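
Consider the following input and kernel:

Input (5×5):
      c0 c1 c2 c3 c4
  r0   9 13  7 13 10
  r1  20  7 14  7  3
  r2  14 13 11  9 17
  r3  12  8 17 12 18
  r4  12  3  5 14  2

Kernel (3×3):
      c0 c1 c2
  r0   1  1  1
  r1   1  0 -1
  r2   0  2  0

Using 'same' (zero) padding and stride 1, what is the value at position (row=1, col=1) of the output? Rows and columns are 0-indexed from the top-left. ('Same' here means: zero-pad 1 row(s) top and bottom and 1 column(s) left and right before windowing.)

61

The receptive field on the zero-padded input at this output position is [9 13 7 / 20 7 14 / 14 13 11]. Elementwise product with the kernel and sum: 9·1 + 13·1 + 7·1 + 20·1 + 14·-1 + 13·2.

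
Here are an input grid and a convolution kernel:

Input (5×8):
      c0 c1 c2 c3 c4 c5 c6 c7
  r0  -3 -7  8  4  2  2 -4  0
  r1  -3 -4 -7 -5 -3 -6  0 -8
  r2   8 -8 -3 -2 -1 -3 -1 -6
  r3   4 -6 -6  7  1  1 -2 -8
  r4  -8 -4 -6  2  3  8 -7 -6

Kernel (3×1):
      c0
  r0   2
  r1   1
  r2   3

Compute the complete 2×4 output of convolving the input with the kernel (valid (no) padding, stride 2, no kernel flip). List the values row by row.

15 0 -2 -11
-4 -30 8 -25

Output[0,0]: The receptive field on the input at this output position is [-3 / -3 / 8]. Elementwise product with the kernel and sum: -3·2 + -3·1 + 8·3.
Output[0,1]: The receptive field on the input at this output position is [8 / -7 / -3]. Elementwise product with the kernel and sum: 8·2 + -7·1 + -3·3.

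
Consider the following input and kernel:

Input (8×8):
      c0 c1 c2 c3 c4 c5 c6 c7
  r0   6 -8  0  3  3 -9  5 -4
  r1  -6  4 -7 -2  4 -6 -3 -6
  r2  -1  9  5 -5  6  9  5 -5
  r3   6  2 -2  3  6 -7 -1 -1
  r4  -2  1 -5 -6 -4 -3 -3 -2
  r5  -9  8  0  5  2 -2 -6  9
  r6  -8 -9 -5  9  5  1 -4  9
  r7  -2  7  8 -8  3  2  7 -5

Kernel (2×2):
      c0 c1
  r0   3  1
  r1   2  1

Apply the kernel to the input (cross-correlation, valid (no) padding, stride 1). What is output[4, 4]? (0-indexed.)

The receptive field on the input at this output position is [-4 -3 / 2 -2]. Elementwise product with the kernel and sum: -4·3 + -3·1 + 2·2 + -2·1.

-13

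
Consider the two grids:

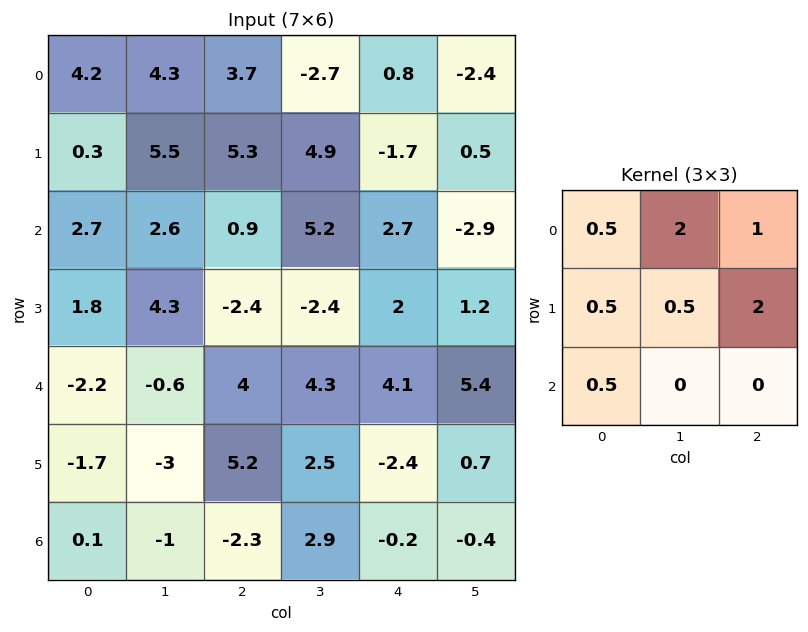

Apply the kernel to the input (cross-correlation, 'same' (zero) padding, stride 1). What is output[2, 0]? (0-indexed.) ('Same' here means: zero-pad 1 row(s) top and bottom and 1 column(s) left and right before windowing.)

The receptive field on the zero-padded input at this output position is [0 0.3 5.5 / 0 2.7 2.6 / 0 1.8 4.3]. Elementwise product with the kernel and sum: 0·0.5 + 0.3·2 + 5.5·1 + 0·0.5 + 2.7·0.5 + 2.6·2 + 0·0.5.

12.65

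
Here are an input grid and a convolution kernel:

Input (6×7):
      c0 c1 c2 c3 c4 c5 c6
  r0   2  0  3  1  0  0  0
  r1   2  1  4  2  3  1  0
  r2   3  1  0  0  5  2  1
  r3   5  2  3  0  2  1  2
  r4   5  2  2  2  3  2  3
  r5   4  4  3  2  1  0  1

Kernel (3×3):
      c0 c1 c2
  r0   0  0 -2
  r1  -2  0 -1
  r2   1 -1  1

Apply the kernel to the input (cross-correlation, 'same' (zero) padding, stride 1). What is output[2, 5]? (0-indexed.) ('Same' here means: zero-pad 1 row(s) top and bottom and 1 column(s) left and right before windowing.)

The receptive field on the zero-padded input at this output position is [3 1 0 / 5 2 1 / 2 1 2]. Elementwise product with the kernel and sum: 0·-2 + 5·-2 + 1·-1 + 2·1 + 1·-1 + 2·1.

-8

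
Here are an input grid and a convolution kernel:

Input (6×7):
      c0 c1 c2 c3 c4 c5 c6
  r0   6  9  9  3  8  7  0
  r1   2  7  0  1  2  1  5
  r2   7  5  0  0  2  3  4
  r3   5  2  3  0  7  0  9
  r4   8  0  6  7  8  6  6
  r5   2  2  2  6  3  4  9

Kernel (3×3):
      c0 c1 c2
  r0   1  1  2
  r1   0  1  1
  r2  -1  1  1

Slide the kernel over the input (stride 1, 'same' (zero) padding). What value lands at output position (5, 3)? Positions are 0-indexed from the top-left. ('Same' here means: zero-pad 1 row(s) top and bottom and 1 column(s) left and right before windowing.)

The receptive field on the zero-padded input at this output position is [6 7 8 / 2 6 3 / 0 0 0]. Elementwise product with the kernel and sum: 6·1 + 7·1 + 8·2 + 6·1 + 3·1 + 0·-1 + 0·1 + 0·1.

38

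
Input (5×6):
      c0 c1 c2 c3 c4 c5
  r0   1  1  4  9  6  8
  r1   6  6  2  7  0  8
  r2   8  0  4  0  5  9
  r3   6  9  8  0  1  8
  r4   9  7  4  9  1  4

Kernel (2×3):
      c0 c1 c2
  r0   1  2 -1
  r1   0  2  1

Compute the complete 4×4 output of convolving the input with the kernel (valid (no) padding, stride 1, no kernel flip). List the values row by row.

13 11 30 21
20 11 21 18
30 24 0 11
34 42 26 0

Output[0,0]: The receptive field on the input at this output position is [1 1 4 / 6 6 2]. Elementwise product with the kernel and sum: 1·1 + 1·2 + 4·-1 + 6·2 + 2·1.
Output[0,1]: The receptive field on the input at this output position is [1 4 9 / 6 2 7]. Elementwise product with the kernel and sum: 1·1 + 4·2 + 9·-1 + 2·2 + 7·1.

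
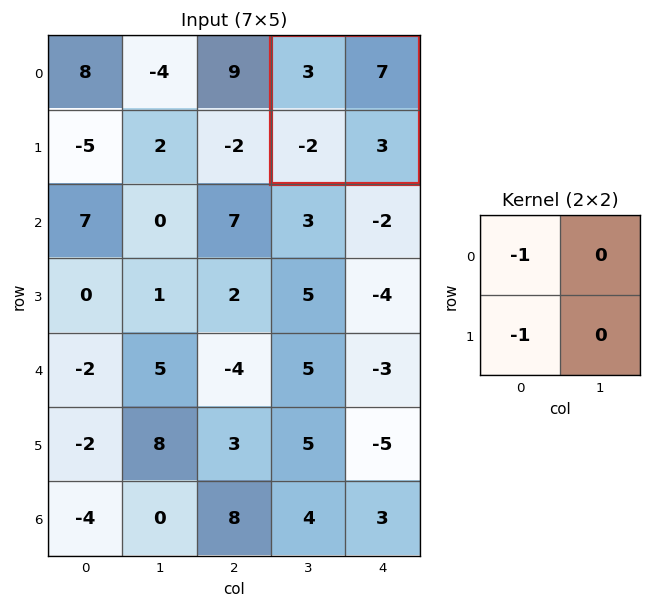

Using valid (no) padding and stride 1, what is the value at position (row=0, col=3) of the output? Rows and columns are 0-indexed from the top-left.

The receptive field on the input at this output position is [3 7 / -2 3]. Elementwise product with the kernel and sum: 3·-1 + -2·-1.

-1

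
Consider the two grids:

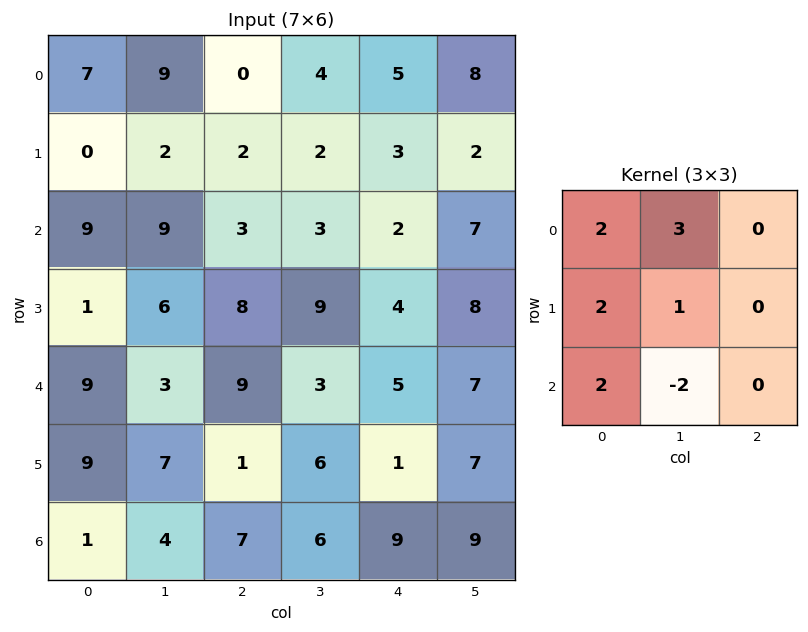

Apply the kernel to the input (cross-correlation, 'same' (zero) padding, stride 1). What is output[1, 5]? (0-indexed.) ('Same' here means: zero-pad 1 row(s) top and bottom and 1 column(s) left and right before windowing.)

32

The receptive field on the zero-padded input at this output position is [5 8 0 / 3 2 0 / 2 7 0]. Elementwise product with the kernel and sum: 5·2 + 8·3 + 3·2 + 2·1 + 2·2 + 7·-2.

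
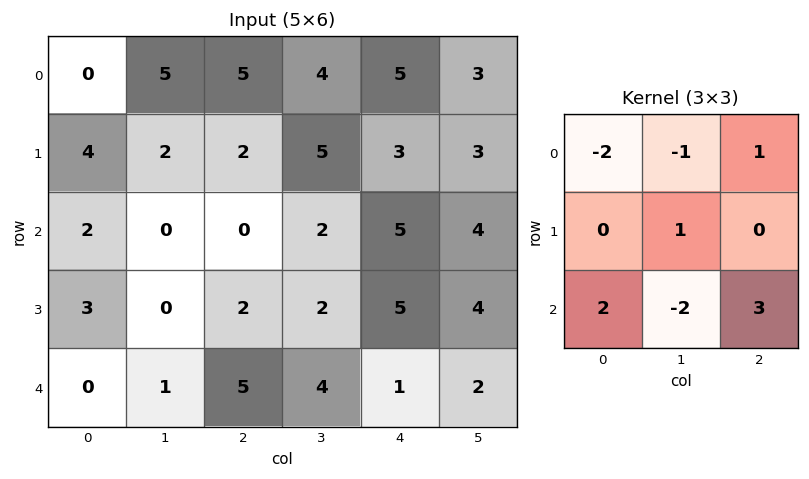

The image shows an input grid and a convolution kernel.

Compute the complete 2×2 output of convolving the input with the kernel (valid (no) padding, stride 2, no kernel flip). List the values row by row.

Output[0,0]: The receptive field on the input at this output position is [0 5 5 / 4 2 2 / 2 0 0]. Elementwise product with the kernel and sum: 0·-2 + 5·-1 + 5·1 + 2·1 + 2·2 + 0·-2 + 0·3.
Output[0,1]: The receptive field on the input at this output position is [5 4 5 / 2 5 3 / 0 2 5]. Elementwise product with the kernel and sum: 5·-2 + 4·-1 + 5·1 + 5·1 + 0·2 + 2·-2 + 5·3.

6 7
9 10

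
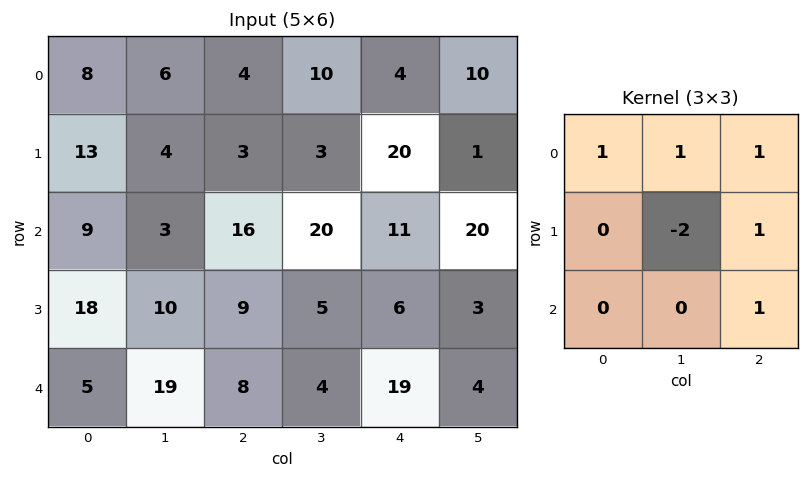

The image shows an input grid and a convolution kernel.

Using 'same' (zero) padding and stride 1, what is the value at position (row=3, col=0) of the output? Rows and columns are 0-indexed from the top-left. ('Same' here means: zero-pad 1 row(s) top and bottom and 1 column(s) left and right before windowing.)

5

The receptive field on the zero-padded input at this output position is [0 9 3 / 0 18 10 / 0 5 19]. Elementwise product with the kernel and sum: 0·1 + 9·1 + 3·1 + 18·-2 + 10·1 + 19·1.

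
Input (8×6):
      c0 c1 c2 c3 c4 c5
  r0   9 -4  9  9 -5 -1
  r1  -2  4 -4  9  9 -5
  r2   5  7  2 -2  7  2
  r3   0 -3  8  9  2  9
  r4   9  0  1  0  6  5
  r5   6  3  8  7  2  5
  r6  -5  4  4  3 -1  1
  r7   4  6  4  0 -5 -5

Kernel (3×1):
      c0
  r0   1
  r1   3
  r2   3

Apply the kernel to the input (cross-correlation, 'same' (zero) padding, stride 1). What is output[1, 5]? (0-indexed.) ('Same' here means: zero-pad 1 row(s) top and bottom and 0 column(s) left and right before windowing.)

-10

The receptive field on the zero-padded input at this output position is [-1 / -5 / 2]. Elementwise product with the kernel and sum: -1·1 + -5·3 + 2·3.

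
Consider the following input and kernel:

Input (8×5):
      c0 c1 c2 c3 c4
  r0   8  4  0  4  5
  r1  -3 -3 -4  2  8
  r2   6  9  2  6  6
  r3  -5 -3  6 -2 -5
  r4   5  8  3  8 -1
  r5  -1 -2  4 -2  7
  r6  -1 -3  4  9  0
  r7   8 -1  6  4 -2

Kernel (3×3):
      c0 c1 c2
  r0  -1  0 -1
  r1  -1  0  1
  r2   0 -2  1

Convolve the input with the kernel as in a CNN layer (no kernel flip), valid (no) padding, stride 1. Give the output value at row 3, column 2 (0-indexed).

The receptive field on the input at this output position is [6 -2 -5 / 3 8 -1 / 4 -2 7]. Elementwise product with the kernel and sum: 6·-1 + -5·-1 + 3·-1 + -1·1 + -2·-2 + 7·1.

6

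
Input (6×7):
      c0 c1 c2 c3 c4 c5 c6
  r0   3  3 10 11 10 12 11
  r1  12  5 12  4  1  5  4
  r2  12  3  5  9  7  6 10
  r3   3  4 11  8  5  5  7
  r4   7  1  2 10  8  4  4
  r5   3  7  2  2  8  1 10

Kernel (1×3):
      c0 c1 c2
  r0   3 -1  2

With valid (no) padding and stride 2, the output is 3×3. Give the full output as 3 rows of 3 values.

Output[0,0]: The receptive field on the input at this output position is [3 3 10]. Elementwise product with the kernel and sum: 3·3 + 3·-1 + 10·2.

26 39 40
43 20 35
24 12 28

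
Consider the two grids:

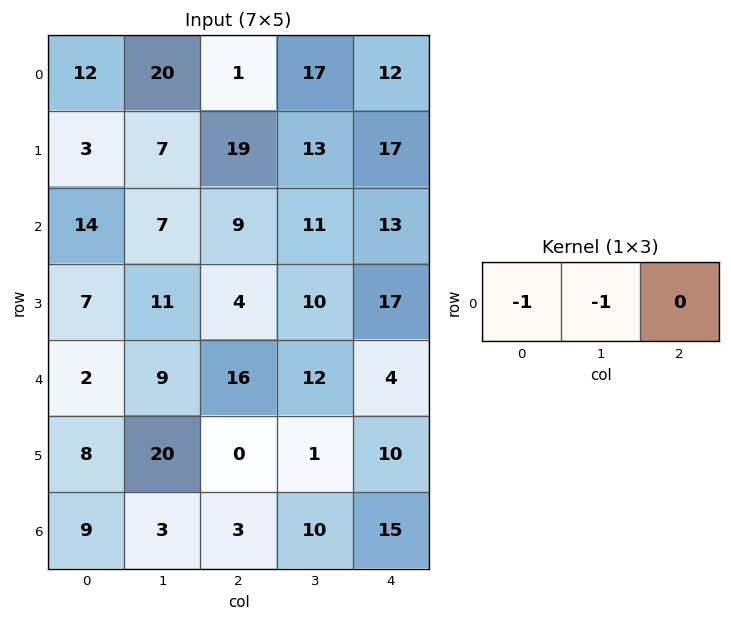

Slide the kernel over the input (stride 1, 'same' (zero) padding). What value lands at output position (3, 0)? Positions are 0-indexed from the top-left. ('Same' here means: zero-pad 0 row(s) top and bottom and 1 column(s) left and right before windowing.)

-7

The receptive field on the zero-padded input at this output position is [0 7 11]. Elementwise product with the kernel and sum: 0·-1 + 7·-1.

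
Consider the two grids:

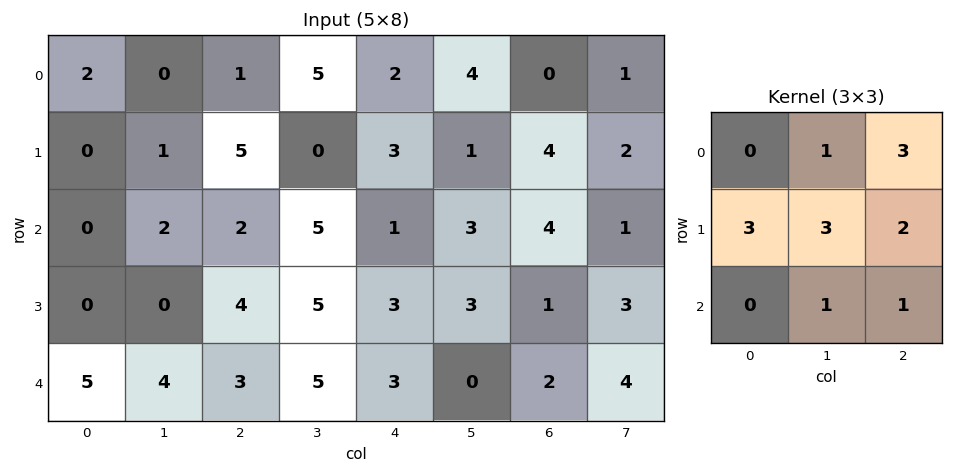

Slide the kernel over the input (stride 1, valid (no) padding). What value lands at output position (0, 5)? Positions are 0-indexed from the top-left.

27

The receptive field on the input at this output position is [4 0 1 / 1 4 2 / 3 4 1]. Elementwise product with the kernel and sum: 0·1 + 1·3 + 1·3 + 4·3 + 2·2 + 4·1 + 1·1.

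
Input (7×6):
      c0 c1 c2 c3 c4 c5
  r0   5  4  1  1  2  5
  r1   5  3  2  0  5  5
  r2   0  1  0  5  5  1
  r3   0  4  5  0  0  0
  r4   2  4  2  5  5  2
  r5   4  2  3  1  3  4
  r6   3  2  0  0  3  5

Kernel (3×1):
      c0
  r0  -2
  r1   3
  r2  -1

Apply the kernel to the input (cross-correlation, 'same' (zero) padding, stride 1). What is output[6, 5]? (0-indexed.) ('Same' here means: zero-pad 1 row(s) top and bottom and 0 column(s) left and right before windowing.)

7

The receptive field on the zero-padded input at this output position is [4 / 5 / 0]. Elementwise product with the kernel and sum: 4·-2 + 5·3 + 0·-1.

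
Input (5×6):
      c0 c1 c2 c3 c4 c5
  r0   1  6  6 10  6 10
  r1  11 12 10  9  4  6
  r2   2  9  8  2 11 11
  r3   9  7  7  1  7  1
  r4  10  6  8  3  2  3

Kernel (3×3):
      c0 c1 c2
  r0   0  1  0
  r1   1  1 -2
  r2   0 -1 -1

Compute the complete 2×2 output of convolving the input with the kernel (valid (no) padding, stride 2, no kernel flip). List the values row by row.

-8 8
-3 -9

Output[0,0]: The receptive field on the input at this output position is [1 6 6 / 11 12 10 / 2 9 8]. Elementwise product with the kernel and sum: 6·1 + 11·1 + 12·1 + 10·-2 + 9·-1 + 8·-1.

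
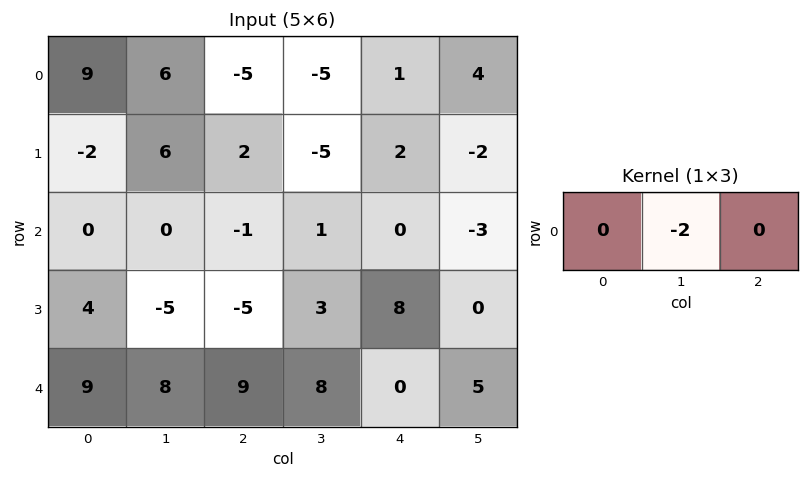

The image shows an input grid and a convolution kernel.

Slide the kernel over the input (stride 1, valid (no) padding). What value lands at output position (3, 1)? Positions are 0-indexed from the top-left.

The receptive field on the input at this output position is [-5 -5 3]. Elementwise product with the kernel and sum: -5·-2.

10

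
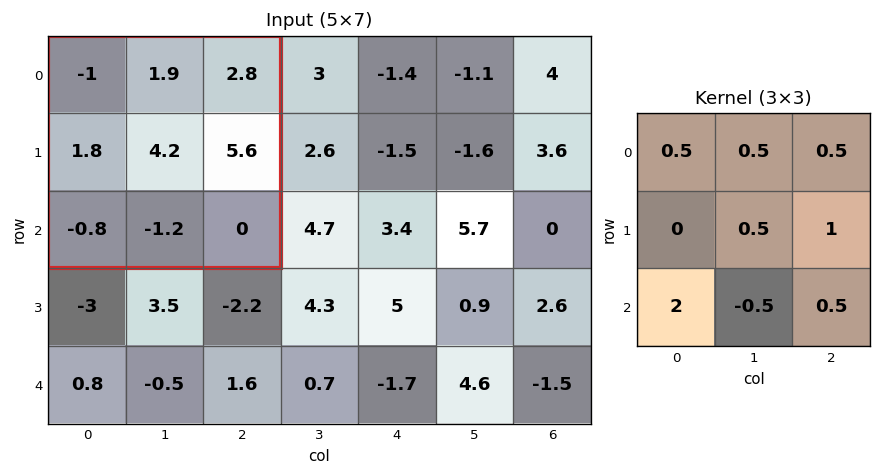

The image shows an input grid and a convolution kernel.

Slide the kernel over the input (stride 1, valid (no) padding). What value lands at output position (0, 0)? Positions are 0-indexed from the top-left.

8.55

The receptive field on the input at this output position is [-1 1.9 2.8 / 1.8 4.2 5.6 / -0.8 -1.2 0]. Elementwise product with the kernel and sum: -1·0.5 + 1.9·0.5 + 2.8·0.5 + 4.2·0.5 + 5.6·1 + -0.8·2 + -1.2·-0.5 + 0·0.5.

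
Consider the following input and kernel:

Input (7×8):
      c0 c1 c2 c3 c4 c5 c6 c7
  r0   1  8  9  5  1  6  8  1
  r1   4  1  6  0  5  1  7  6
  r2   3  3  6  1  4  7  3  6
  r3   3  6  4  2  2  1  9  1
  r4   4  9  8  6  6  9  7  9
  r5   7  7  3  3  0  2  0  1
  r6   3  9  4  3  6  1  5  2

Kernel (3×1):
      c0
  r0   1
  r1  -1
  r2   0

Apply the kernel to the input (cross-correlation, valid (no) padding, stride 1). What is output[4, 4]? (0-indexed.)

6

The receptive field on the input at this output position is [6 / 0 / 6]. Elementwise product with the kernel and sum: 6·1 + 0·-1.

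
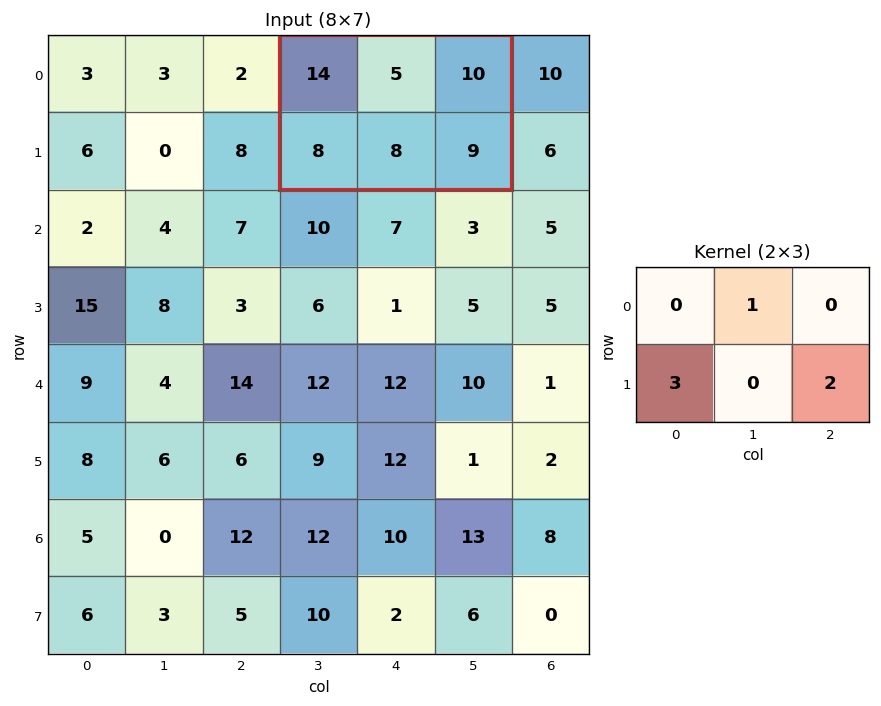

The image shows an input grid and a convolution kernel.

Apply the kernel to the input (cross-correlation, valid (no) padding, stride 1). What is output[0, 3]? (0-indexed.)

The receptive field on the input at this output position is [14 5 10 / 8 8 9]. Elementwise product with the kernel and sum: 5·1 + 8·3 + 9·2.

47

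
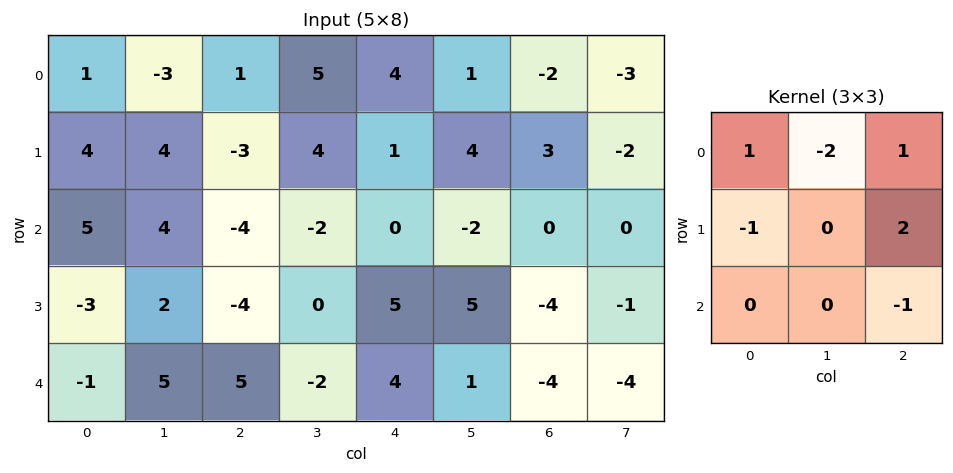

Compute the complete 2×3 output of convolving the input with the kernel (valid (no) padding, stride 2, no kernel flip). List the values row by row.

2 0 5
-17 10 -5

Output[0,0]: The receptive field on the input at this output position is [1 -3 1 / 4 4 -3 / 5 4 -4]. Elementwise product with the kernel and sum: 1·1 + -3·-2 + 1·1 + 4·-1 + -3·2 + -4·-1.
Output[0,1]: The receptive field on the input at this output position is [1 5 4 / -3 4 1 / -4 -2 0]. Elementwise product with the kernel and sum: 1·1 + 5·-2 + 4·1 + -3·-1 + 1·2 + 0·-1.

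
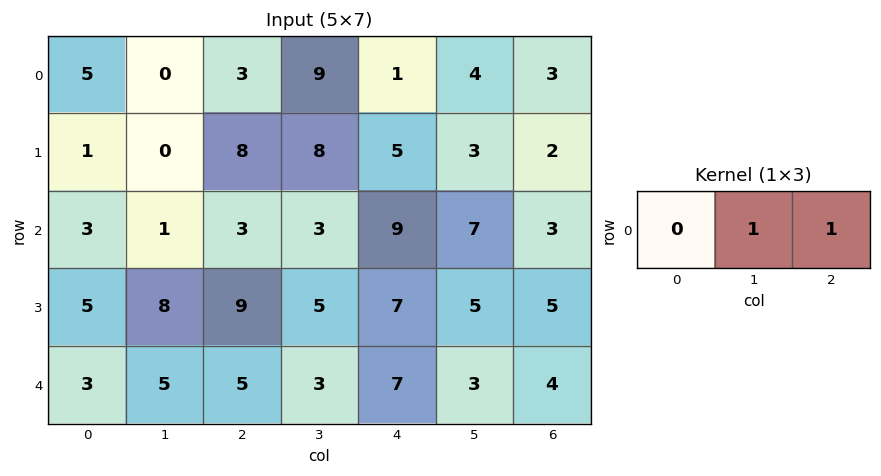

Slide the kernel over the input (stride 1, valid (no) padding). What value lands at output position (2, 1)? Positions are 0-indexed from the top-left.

The receptive field on the input at this output position is [1 3 3]. Elementwise product with the kernel and sum: 3·1 + 3·1.

6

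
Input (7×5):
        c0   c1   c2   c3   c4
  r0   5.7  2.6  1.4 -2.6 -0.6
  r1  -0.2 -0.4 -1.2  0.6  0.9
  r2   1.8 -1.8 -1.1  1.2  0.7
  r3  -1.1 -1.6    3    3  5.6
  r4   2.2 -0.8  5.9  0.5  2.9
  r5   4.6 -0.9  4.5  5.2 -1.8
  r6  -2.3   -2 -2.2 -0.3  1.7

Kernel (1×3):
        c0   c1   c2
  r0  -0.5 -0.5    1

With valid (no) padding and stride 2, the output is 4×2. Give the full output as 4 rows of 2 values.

-2.75 0
-1.1 0.65
5.2 -0.3
-0.05 2.95

Output[0,0]: The receptive field on the input at this output position is [5.7 2.6 1.4]. Elementwise product with the kernel and sum: 5.7·-0.5 + 2.6·-0.5 + 1.4·1.
Output[0,1]: The receptive field on the input at this output position is [1.4 -2.6 -0.6]. Elementwise product with the kernel and sum: 1.4·-0.5 + -2.6·-0.5 + -0.6·1.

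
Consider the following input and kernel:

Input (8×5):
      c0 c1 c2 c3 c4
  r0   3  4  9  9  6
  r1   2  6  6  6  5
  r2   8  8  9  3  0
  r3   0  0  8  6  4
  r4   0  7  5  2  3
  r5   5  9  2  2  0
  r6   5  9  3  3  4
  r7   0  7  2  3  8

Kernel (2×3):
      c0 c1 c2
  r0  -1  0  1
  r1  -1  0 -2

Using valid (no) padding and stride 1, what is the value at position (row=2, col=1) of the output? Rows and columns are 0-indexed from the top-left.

-17

The receptive field on the input at this output position is [8 9 3 / 0 8 6]. Elementwise product with the kernel and sum: 8·-1 + 3·1 + 0·-1 + 6·-2.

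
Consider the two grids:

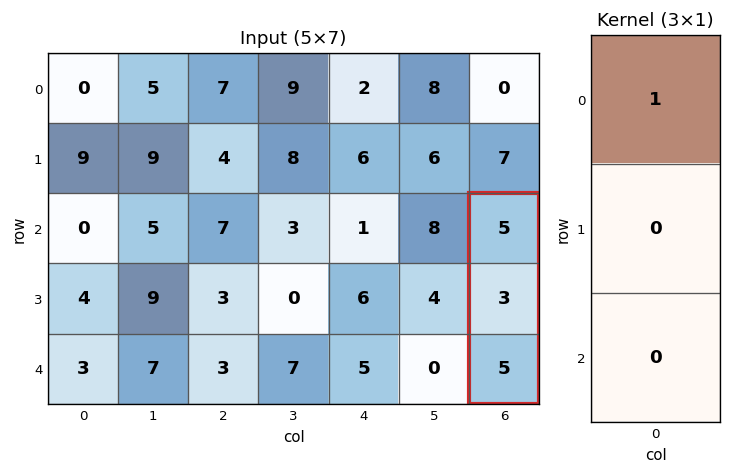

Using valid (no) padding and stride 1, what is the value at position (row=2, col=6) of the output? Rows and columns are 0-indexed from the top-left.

5

The receptive field on the input at this output position is [5 / 3 / 5]. Elementwise product with the kernel and sum: 5·1.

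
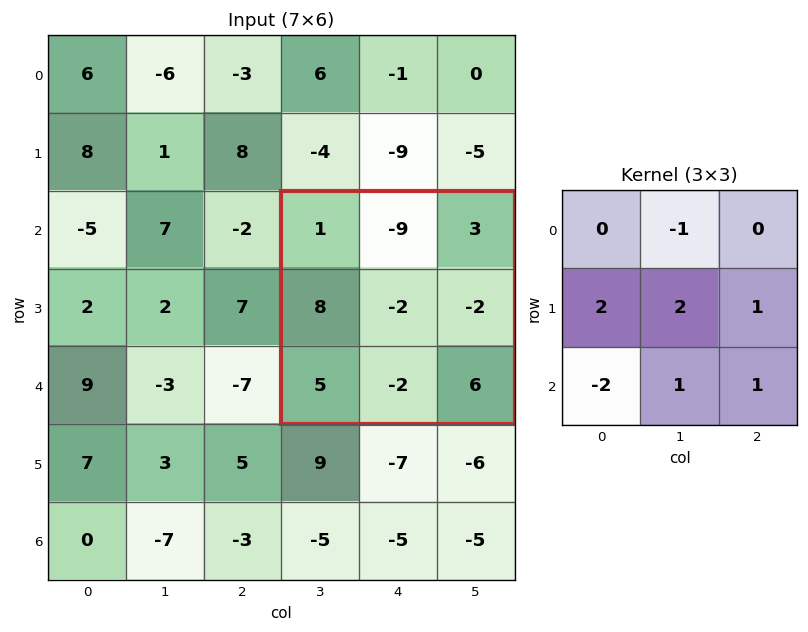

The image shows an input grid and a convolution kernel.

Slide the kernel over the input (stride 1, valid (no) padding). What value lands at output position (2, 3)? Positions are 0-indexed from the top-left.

13

The receptive field on the input at this output position is [1 -9 3 / 8 -2 -2 / 5 -2 6]. Elementwise product with the kernel and sum: -9·-1 + 8·2 + -2·2 + -2·1 + 5·-2 + -2·1 + 6·1.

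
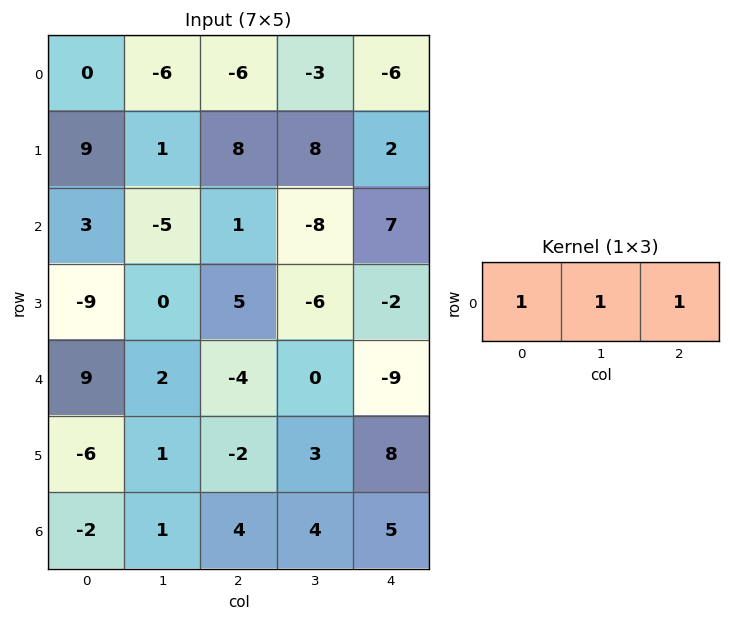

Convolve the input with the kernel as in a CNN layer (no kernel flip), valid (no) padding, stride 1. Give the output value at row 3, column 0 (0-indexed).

-4

The receptive field on the input at this output position is [-9 0 5]. Elementwise product with the kernel and sum: -9·1 + 0·1 + 5·1.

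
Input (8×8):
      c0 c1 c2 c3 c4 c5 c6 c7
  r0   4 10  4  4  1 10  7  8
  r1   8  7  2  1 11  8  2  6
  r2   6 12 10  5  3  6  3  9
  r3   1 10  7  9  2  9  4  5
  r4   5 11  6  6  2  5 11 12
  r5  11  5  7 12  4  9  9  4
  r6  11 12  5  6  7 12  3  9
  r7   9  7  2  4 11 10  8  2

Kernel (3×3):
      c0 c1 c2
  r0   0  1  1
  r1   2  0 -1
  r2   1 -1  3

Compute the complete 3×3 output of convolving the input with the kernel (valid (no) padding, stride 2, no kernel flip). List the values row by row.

52 12 43
29 26 39
46 38 19

Output[0,0]: The receptive field on the input at this output position is [4 10 4 / 8 7 2 / 6 12 10]. Elementwise product with the kernel and sum: 10·1 + 4·1 + 8·2 + 2·-1 + 6·1 + 12·-1 + 10·3.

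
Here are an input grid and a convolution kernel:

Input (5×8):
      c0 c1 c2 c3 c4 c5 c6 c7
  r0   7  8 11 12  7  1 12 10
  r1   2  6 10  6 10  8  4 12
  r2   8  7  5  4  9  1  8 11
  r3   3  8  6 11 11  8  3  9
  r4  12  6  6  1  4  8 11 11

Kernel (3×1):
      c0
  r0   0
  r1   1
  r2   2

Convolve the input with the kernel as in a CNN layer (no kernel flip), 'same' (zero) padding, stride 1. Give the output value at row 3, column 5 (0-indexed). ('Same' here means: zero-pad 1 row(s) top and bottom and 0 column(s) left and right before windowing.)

24

The receptive field on the zero-padded input at this output position is [1 / 8 / 8]. Elementwise product with the kernel and sum: 8·1 + 8·2.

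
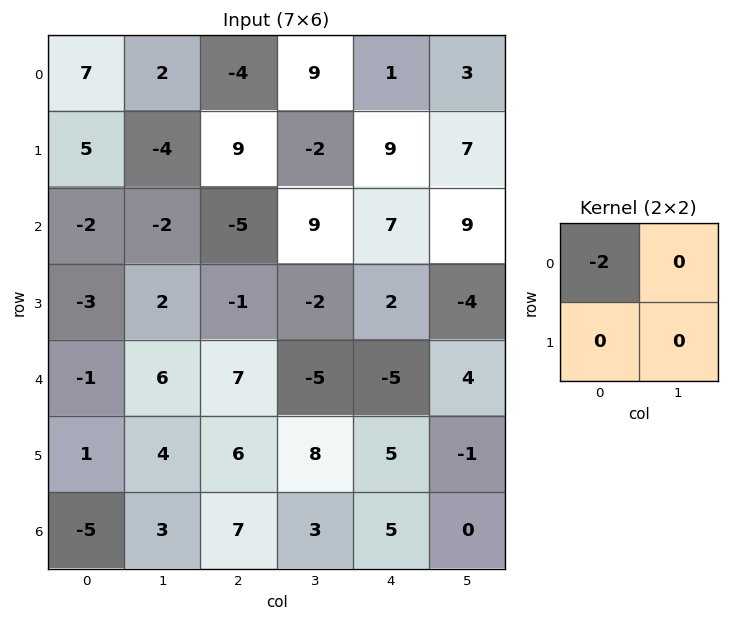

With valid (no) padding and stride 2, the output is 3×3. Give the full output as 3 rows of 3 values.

-14 8 -2
4 10 -14
2 -14 10

Output[0,0]: The receptive field on the input at this output position is [7 2 / 5 -4]. Elementwise product with the kernel and sum: 7·-2.
Output[0,1]: The receptive field on the input at this output position is [-4 9 / 9 -2]. Elementwise product with the kernel and sum: -4·-2.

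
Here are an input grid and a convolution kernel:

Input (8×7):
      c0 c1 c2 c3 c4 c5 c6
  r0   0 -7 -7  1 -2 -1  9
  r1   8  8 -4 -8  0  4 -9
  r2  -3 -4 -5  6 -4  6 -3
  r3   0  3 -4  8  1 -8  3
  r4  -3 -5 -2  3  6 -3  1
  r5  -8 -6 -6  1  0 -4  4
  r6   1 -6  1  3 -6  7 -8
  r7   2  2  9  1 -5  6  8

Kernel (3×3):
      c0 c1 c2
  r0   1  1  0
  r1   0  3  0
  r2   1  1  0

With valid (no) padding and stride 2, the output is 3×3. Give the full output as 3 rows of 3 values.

10 -29 11
-6 26 -19
-31 8 -8

Output[0,0]: The receptive field on the input at this output position is [0 -7 -7 / 8 8 -4 / -3 -4 -5]. Elementwise product with the kernel and sum: 0·1 + -7·1 + 8·3 + -3·1 + -4·1.
Output[0,1]: The receptive field on the input at this output position is [-7 1 -2 / -4 -8 0 / -5 6 -4]. Elementwise product with the kernel and sum: -7·1 + 1·1 + -8·3 + -5·1 + 6·1.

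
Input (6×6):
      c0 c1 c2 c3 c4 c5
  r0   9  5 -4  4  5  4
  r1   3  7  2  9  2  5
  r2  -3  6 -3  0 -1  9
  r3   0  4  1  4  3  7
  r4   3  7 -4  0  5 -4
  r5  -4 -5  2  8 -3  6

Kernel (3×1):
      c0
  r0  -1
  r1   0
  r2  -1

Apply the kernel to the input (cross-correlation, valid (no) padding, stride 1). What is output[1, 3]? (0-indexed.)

The receptive field on the input at this output position is [9 / 0 / 4]. Elementwise product with the kernel and sum: 9·-1 + 4·-1.

-13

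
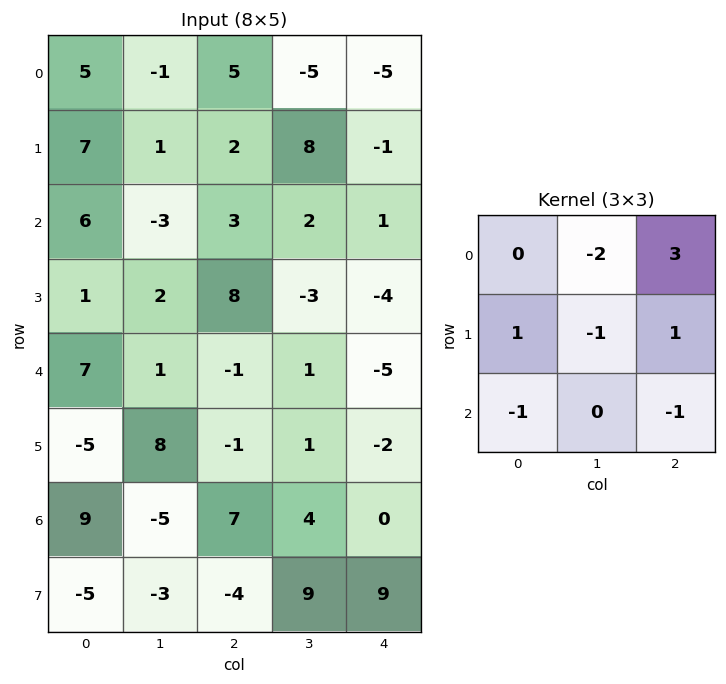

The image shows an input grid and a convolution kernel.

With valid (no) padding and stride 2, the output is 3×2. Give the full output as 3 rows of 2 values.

16 -16
16 12
-35 -28

Output[0,0]: The receptive field on the input at this output position is [5 -1 5 / 7 1 2 / 6 -3 3]. Elementwise product with the kernel and sum: -1·-2 + 5·3 + 7·1 + 1·-1 + 2·1 + 6·-1 + 3·-1.
Output[0,1]: The receptive field on the input at this output position is [5 -5 -5 / 2 8 -1 / 3 2 1]. Elementwise product with the kernel and sum: -5·-2 + -5·3 + 2·1 + 8·-1 + -1·1 + 3·-1 + 1·-1.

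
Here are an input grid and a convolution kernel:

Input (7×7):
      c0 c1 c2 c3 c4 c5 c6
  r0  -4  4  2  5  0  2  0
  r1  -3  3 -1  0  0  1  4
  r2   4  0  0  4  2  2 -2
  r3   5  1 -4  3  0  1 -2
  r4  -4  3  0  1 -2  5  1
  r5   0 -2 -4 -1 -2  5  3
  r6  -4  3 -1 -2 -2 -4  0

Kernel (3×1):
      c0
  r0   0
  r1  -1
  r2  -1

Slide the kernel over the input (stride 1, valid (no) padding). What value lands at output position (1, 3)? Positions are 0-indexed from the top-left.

The receptive field on the input at this output position is [0 / 4 / 3]. Elementwise product with the kernel and sum: 4·-1 + 3·-1.

-7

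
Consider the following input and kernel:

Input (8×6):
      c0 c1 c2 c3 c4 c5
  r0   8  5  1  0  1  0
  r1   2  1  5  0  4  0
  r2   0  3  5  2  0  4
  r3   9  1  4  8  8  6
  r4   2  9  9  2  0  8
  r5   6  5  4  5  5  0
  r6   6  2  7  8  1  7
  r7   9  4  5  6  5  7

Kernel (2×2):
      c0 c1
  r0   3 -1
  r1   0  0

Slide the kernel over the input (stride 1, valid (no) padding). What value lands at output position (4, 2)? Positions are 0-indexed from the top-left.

The receptive field on the input at this output position is [9 2 / 4 5]. Elementwise product with the kernel and sum: 9·3 + 2·-1.

25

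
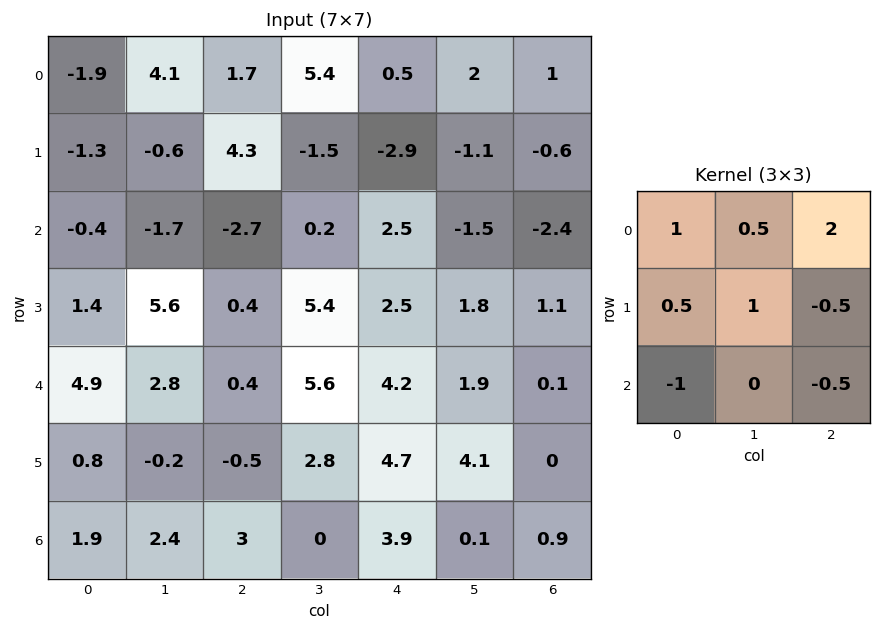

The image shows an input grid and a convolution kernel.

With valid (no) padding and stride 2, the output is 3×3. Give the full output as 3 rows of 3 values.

1.9 8.95 -0.05
-5.65 4.25 -4.8
4.15 6.85 7.45

Output[0,0]: The receptive field on the input at this output position is [-1.9 4.1 1.7 / -1.3 -0.6 4.3 / -0.4 -1.7 -2.7]. Elementwise product with the kernel and sum: -1.9·1 + 4.1·0.5 + 1.7·2 + -1.3·0.5 + -0.6·1 + 4.3·-0.5 + -0.4·-1 + -2.7·-0.5.
Output[0,1]: The receptive field on the input at this output position is [1.7 5.4 0.5 / 4.3 -1.5 -2.9 / -2.7 0.2 2.5]. Elementwise product with the kernel and sum: 1.7·1 + 5.4·0.5 + 0.5·2 + 4.3·0.5 + -1.5·1 + -2.9·-0.5 + -2.7·-1 + 2.5·-0.5.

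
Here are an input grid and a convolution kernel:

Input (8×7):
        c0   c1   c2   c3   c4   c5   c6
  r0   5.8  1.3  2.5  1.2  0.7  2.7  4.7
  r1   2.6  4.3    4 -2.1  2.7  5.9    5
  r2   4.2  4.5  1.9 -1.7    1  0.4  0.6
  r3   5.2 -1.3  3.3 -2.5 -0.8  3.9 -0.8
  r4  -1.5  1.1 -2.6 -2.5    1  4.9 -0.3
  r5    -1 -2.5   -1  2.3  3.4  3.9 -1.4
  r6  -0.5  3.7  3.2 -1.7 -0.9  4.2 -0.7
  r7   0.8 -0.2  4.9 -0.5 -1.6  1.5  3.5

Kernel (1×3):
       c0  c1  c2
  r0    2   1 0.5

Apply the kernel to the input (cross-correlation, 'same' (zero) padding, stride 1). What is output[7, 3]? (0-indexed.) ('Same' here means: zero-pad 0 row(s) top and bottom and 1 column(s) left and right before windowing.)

The receptive field on the zero-padded input at this output position is [4.9 -0.5 -1.6]. Elementwise product with the kernel and sum: 4.9·2 + -0.5·1 + -1.6·0.5.

8.5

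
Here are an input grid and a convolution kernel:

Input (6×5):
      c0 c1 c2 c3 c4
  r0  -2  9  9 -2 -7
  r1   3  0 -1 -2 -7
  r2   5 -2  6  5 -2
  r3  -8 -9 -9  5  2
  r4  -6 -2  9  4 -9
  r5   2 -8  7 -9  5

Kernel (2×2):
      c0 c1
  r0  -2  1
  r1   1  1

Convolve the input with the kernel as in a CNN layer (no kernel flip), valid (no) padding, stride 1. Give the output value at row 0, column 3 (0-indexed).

The receptive field on the input at this output position is [-2 -7 / -2 -7]. Elementwise product with the kernel and sum: -2·-2 + -7·1 + -2·1 + -7·1.

-12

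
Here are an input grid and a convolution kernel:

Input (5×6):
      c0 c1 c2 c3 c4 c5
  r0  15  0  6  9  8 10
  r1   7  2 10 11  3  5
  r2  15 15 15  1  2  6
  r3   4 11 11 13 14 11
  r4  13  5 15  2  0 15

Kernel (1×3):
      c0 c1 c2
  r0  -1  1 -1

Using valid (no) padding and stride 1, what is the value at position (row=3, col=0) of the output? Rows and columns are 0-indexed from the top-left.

The receptive field on the input at this output position is [4 11 11]. Elementwise product with the kernel and sum: 4·-1 + 11·1 + 11·-1.

-4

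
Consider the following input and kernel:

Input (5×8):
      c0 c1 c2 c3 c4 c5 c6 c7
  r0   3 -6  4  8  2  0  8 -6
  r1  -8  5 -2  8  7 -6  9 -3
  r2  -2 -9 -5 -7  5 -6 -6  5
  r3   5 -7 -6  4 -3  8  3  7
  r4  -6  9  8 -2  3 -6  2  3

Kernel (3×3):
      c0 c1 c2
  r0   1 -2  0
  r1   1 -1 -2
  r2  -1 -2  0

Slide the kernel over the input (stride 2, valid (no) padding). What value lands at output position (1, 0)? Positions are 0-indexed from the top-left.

28

The receptive field on the input at this output position is [-2 -9 -5 / 5 -7 -6 / -6 9 8]. Elementwise product with the kernel and sum: -2·1 + -9·-2 + 5·1 + -7·-1 + -6·-2 + -6·-1 + 9·-2.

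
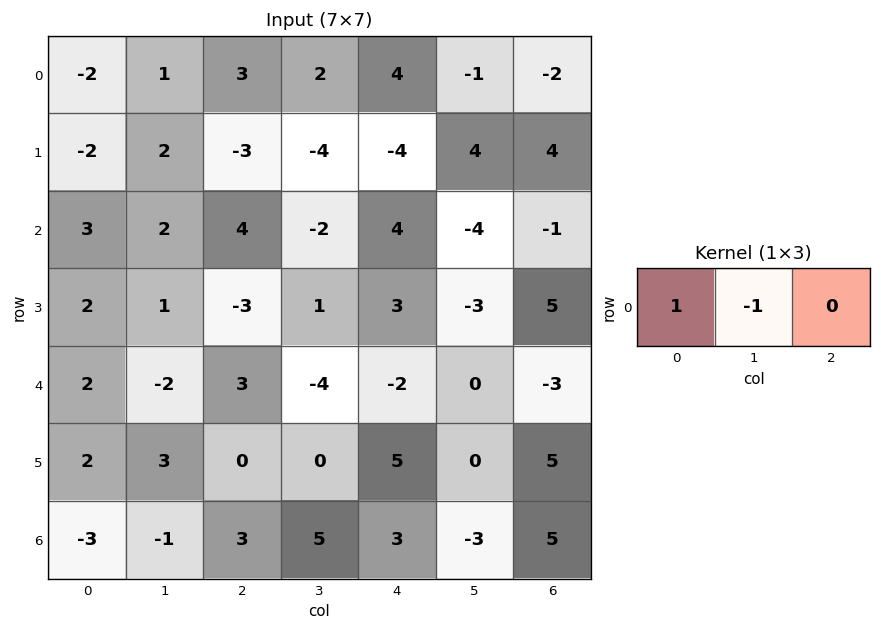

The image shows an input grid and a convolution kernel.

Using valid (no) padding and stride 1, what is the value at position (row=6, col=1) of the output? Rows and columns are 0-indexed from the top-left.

The receptive field on the input at this output position is [-1 3 5]. Elementwise product with the kernel and sum: -1·1 + 3·-1.

-4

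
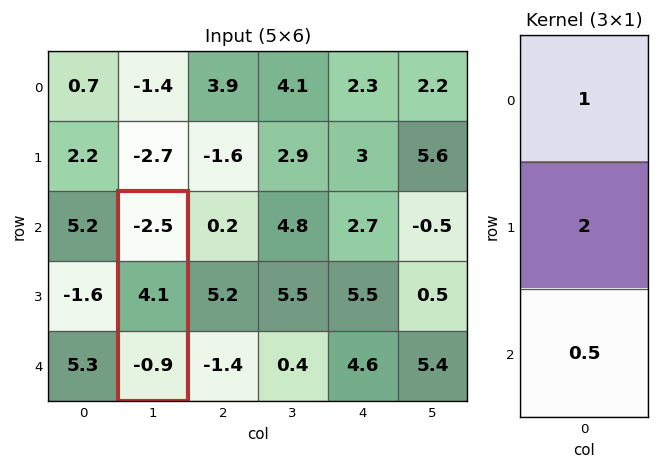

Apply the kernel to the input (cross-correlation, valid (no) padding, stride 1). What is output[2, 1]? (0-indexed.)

The receptive field on the input at this output position is [-2.5 / 4.1 / -0.9]. Elementwise product with the kernel and sum: -2.5·1 + 4.1·2 + -0.9·0.5.

5.25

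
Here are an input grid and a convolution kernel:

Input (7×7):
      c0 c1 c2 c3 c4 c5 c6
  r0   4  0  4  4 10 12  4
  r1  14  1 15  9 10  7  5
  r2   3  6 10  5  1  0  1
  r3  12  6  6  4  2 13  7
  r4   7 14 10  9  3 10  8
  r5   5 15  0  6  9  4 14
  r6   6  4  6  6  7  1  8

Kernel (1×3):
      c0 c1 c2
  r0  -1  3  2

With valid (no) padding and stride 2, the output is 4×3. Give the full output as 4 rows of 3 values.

4 28 34
35 7 1
55 23 43
18 26 12

Output[0,0]: The receptive field on the input at this output position is [4 0 4]. Elementwise product with the kernel and sum: 4·-1 + 0·3 + 4·2.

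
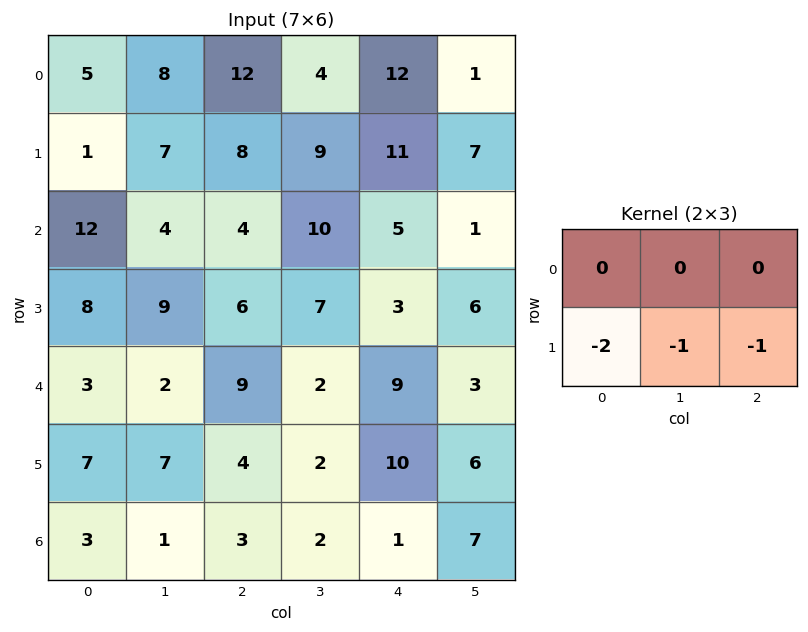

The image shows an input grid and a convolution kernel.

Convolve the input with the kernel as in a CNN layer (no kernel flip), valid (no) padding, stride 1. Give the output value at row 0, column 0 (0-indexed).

-17

The receptive field on the input at this output position is [5 8 12 / 1 7 8]. Elementwise product with the kernel and sum: 1·-2 + 7·-1 + 8·-1.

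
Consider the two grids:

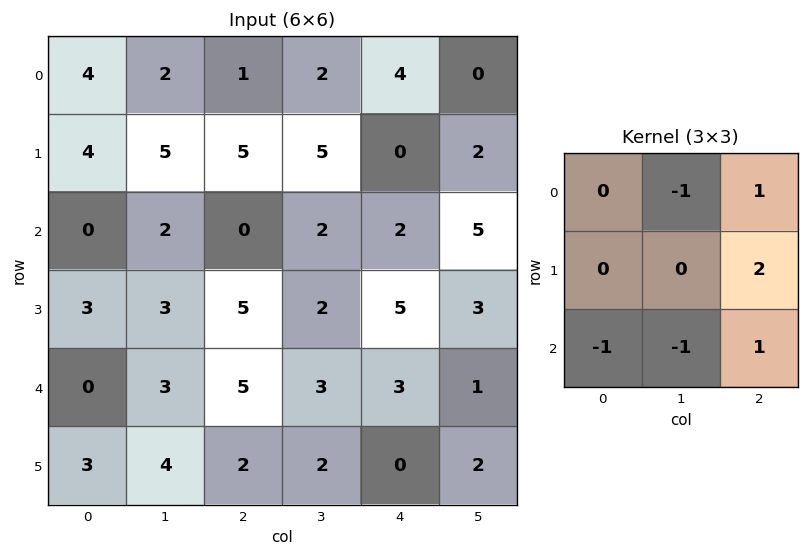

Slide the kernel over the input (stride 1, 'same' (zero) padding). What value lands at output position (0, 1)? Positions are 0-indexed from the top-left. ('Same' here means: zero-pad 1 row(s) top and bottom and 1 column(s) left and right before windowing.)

The receptive field on the zero-padded input at this output position is [0 0 0 / 4 2 1 / 4 5 5]. Elementwise product with the kernel and sum: 0·-1 + 0·1 + 1·2 + 4·-1 + 5·-1 + 5·1.

-2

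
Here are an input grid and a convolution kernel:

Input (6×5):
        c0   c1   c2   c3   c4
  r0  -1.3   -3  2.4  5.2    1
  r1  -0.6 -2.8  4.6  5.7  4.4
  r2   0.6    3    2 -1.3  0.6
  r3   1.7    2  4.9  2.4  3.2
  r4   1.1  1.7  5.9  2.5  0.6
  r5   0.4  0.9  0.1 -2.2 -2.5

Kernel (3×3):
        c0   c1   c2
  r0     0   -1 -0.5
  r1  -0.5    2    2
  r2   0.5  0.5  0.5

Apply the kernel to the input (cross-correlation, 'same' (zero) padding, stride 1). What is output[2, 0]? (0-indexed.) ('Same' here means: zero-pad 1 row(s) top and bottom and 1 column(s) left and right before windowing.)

11.05

The receptive field on the zero-padded input at this output position is [0 -0.6 -2.8 / 0 0.6 3 / 0 1.7 2]. Elementwise product with the kernel and sum: -0.6·-1 + -2.8·-0.5 + 0·-0.5 + 0.6·2 + 3·2 + 0·0.5 + 1.7·0.5 + 2·0.5.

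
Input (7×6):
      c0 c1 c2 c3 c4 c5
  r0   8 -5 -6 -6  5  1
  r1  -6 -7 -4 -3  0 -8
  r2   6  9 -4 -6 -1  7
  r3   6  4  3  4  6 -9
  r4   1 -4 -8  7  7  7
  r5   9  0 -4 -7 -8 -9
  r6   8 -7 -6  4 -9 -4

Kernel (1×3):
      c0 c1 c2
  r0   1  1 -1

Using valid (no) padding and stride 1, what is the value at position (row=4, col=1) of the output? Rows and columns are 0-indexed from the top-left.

The receptive field on the input at this output position is [-4 -8 7]. Elementwise product with the kernel and sum: -4·1 + -8·1 + 7·-1.

-19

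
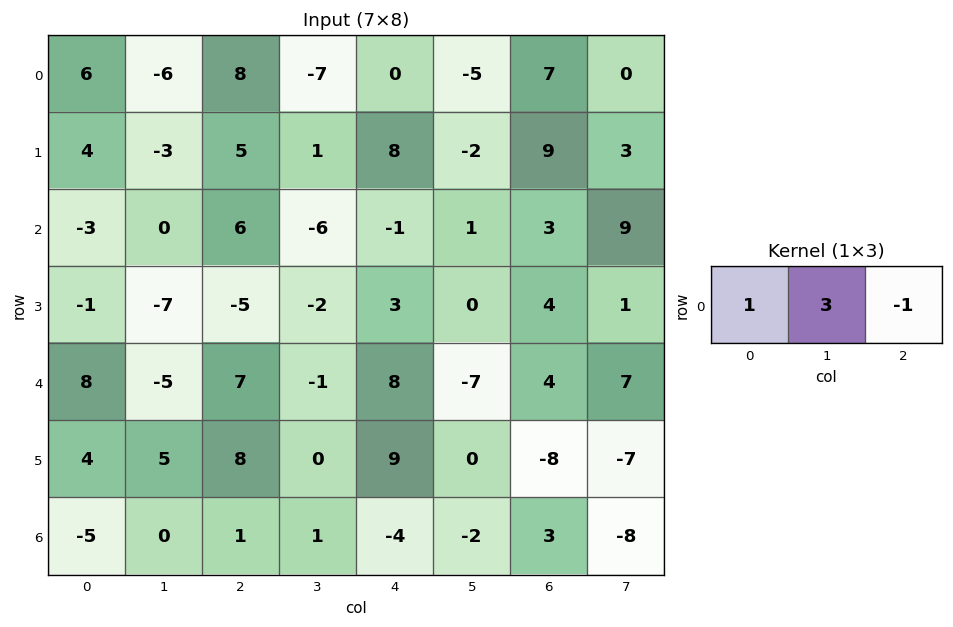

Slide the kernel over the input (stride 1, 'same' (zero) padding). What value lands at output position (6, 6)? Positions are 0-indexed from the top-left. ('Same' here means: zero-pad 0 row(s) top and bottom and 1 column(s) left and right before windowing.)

15

The receptive field on the zero-padded input at this output position is [-2 3 -8]. Elementwise product with the kernel and sum: -2·1 + 3·3 + -8·-1.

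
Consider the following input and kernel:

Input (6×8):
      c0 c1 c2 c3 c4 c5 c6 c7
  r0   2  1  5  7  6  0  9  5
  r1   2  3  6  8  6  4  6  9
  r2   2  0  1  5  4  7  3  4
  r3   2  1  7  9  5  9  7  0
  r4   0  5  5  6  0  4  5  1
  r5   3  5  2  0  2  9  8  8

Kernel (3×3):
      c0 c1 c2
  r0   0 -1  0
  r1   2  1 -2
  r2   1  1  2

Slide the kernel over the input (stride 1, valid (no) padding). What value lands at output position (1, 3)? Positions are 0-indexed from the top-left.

The receptive field on the input at this output position is [8 6 4 / 5 4 7 / 9 5 9]. Elementwise product with the kernel and sum: 6·-1 + 5·2 + 4·1 + 7·-2 + 9·1 + 5·1 + 9·2.

26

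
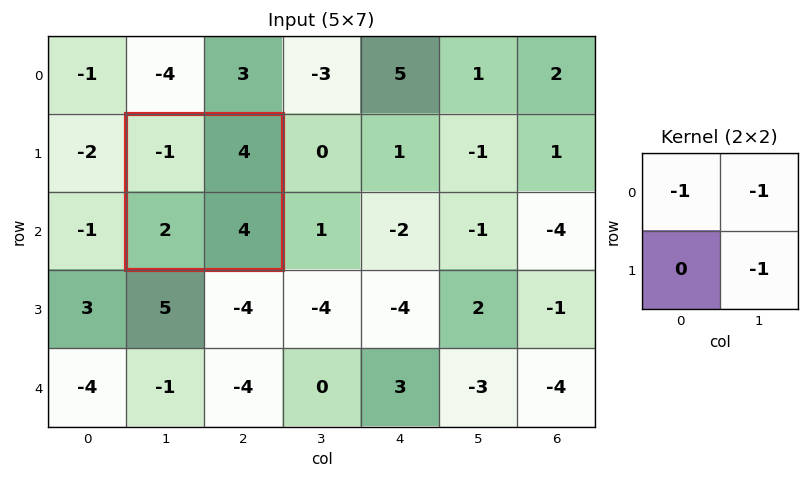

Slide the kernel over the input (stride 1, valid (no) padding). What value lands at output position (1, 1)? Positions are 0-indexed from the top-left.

-7

The receptive field on the input at this output position is [-1 4 / 2 4]. Elementwise product with the kernel and sum: -1·-1 + 4·-1 + 4·-1.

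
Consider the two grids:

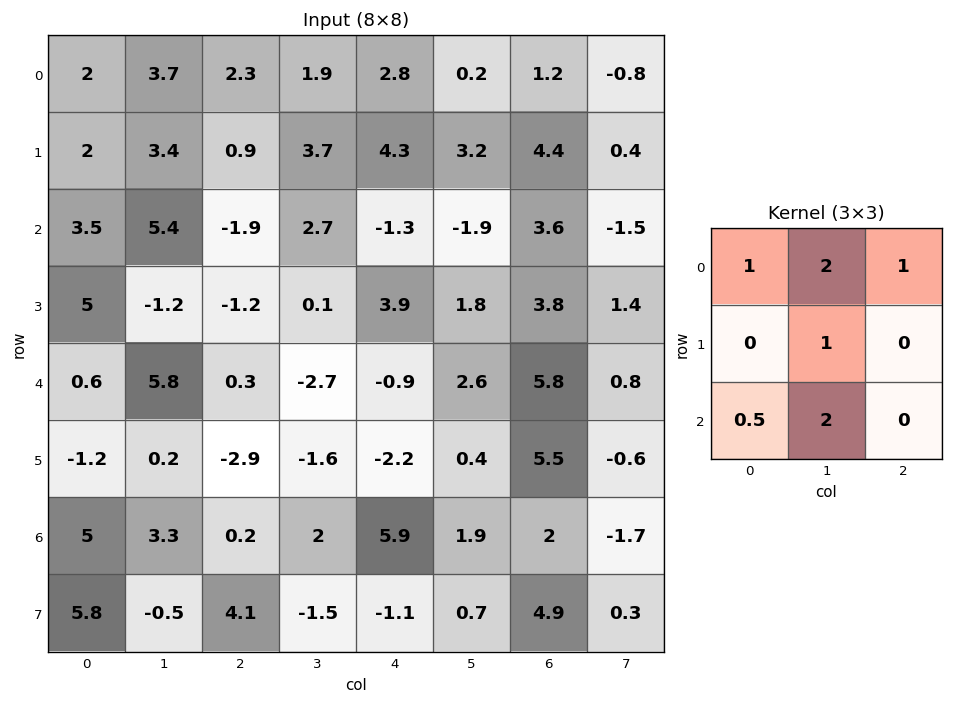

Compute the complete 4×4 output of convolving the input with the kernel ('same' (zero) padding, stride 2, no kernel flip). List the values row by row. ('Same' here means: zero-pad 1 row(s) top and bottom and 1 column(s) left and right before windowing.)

Output[0,0]: The receptive field on the zero-padded input at this output position is [0 0 0 / 0 2 3.7 / 0 2 3.4]. Elementwise product with the kernel and sum: 0·1 + 0·2 + 0·1 + 2·1 + 0·0.5 + 2·2.
Output[0,1]: The receptive field on the zero-padded input at this output position is [0 0 0 / 3.7 2.3 1.9 / 3.4 0.9 3.7]. Elementwise product with the kernel and sum: 0·1 + 0·2 + 0·1 + 2.3·1 + 3.4·0.5 + 0.9·2.

6 5.8 13.25 11.6
20.9 4 22.05 24.5
7 -8.9 3.6 27.8
14.4 0.95 -2.65 22.95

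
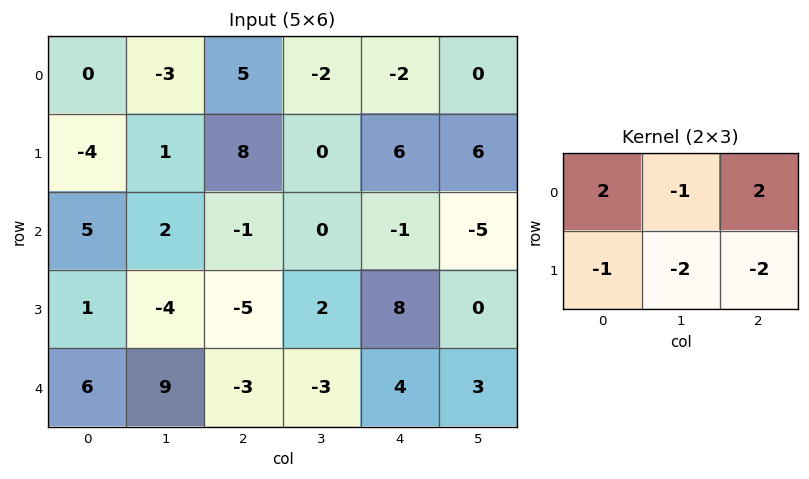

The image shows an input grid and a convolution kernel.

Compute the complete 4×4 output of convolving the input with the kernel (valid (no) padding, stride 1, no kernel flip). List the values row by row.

-1 -32 -12 -26
0 -6 31 18
23 15 -19 -27
-22 4 5 -15

Output[0,0]: The receptive field on the input at this output position is [0 -3 5 / -4 1 8]. Elementwise product with the kernel and sum: 0·2 + -3·-1 + 5·2 + -4·-1 + 1·-2 + 8·-2.
Output[0,1]: The receptive field on the input at this output position is [-3 5 -2 / 1 8 0]. Elementwise product with the kernel and sum: -3·2 + 5·-1 + -2·2 + 1·-1 + 8·-2 + 0·-2.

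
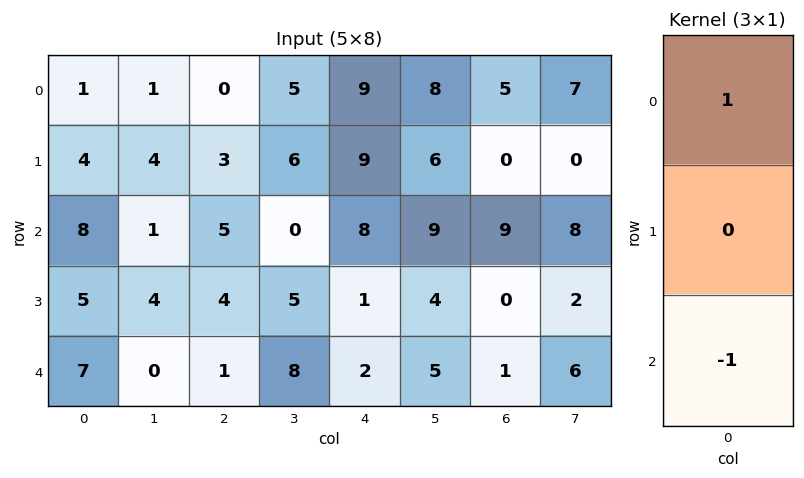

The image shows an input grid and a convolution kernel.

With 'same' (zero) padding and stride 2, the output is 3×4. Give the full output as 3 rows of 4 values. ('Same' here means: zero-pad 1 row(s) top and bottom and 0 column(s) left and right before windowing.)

-4 -3 -9 0
-1 -1 8 0
5 4 1 0

Output[0,0]: The receptive field on the zero-padded input at this output position is [0 / 1 / 4]. Elementwise product with the kernel and sum: 0·1 + 4·-1.
Output[0,1]: The receptive field on the zero-padded input at this output position is [0 / 0 / 3]. Elementwise product with the kernel and sum: 0·1 + 3·-1.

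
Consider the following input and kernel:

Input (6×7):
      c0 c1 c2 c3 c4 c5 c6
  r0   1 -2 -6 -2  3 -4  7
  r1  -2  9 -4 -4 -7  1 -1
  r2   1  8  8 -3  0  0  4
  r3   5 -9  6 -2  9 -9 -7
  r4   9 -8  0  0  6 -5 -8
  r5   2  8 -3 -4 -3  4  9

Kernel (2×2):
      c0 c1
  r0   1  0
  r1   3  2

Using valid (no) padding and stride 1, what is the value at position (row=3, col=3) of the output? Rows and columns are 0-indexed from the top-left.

The receptive field on the input at this output position is [-2 9 / 0 6]. Elementwise product with the kernel and sum: -2·1 + 0·3 + 6·2.

10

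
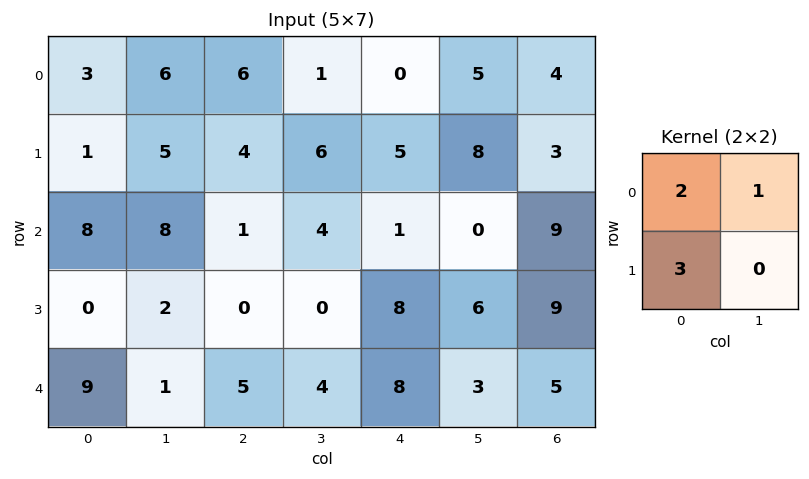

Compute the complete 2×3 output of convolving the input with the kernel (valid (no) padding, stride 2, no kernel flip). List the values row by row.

Output[0,0]: The receptive field on the input at this output position is [3 6 / 1 5]. Elementwise product with the kernel and sum: 3·2 + 6·1 + 1·3.
Output[0,1]: The receptive field on the input at this output position is [6 1 / 4 6]. Elementwise product with the kernel and sum: 6·2 + 1·1 + 4·3.

15 25 20
24 6 26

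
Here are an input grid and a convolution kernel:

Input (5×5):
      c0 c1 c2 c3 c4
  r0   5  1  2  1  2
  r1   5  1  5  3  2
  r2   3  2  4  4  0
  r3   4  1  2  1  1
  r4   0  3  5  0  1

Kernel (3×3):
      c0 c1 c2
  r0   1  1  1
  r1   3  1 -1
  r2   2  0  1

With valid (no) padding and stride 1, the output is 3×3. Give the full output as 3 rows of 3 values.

29 17 29
28 18 31
25 20 25

Output[0,0]: The receptive field on the input at this output position is [5 1 2 / 5 1 5 / 3 2 4]. Elementwise product with the kernel and sum: 5·1 + 1·1 + 2·1 + 5·3 + 1·1 + 5·-1 + 3·2 + 4·1.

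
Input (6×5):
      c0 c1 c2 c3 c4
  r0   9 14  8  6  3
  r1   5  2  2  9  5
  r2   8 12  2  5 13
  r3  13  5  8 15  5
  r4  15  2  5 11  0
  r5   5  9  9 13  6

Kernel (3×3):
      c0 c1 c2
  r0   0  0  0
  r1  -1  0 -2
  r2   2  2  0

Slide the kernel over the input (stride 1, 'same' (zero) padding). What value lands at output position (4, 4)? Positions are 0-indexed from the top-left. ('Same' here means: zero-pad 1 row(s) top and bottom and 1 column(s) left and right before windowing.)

27

The receptive field on the zero-padded input at this output position is [15 5 0 / 11 0 0 / 13 6 0]. Elementwise product with the kernel and sum: 11·-1 + 0·-2 + 13·2 + 6·2.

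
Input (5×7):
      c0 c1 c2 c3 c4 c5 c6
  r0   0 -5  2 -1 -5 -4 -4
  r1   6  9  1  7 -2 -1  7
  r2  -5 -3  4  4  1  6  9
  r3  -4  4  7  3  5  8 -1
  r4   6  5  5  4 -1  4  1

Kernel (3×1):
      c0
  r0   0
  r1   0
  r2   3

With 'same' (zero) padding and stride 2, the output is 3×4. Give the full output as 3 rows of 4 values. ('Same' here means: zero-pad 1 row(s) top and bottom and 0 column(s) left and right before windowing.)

18 3 -6 21
-12 21 15 -3
0 0 0 0

Output[0,0]: The receptive field on the zero-padded input at this output position is [0 / 0 / 6]. Elementwise product with the kernel and sum: 6·3.
Output[0,1]: The receptive field on the zero-padded input at this output position is [0 / 2 / 1]. Elementwise product with the kernel and sum: 1·3.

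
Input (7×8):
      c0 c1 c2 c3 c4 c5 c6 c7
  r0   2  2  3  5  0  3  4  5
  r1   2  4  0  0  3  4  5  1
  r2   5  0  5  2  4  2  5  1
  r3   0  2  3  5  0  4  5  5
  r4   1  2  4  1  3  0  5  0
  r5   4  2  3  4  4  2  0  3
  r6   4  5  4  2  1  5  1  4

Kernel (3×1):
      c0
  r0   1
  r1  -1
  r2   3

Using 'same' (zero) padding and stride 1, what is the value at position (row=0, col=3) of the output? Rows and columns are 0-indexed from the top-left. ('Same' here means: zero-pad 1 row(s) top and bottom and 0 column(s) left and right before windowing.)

The receptive field on the zero-padded input at this output position is [0 / 5 / 0]. Elementwise product with the kernel and sum: 0·1 + 5·-1 + 0·3.

-5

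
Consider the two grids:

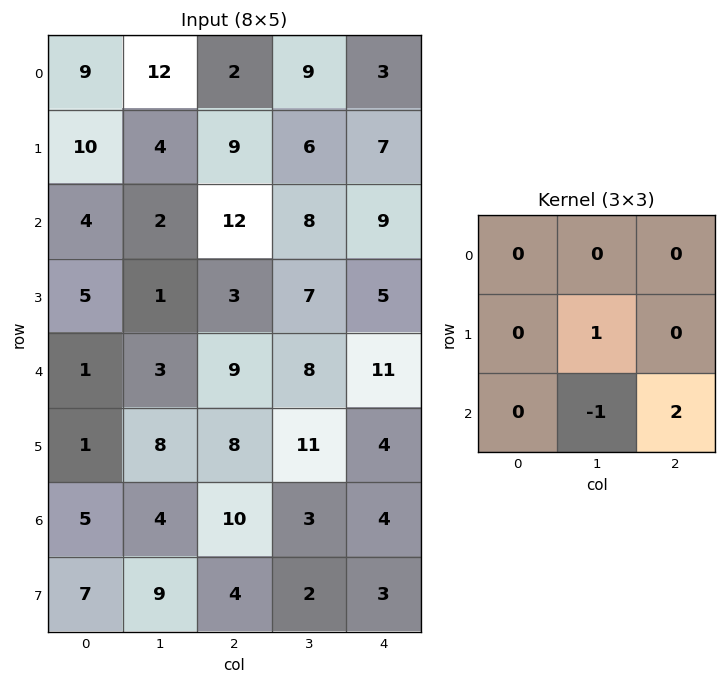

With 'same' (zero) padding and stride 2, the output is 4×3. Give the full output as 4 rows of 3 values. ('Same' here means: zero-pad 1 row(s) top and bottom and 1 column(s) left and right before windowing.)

7 5 -4
1 23 4
16 23 7
16 10 1

Output[0,0]: The receptive field on the zero-padded input at this output position is [0 0 0 / 0 9 12 / 0 10 4]. Elementwise product with the kernel and sum: 9·1 + 10·-1 + 4·2.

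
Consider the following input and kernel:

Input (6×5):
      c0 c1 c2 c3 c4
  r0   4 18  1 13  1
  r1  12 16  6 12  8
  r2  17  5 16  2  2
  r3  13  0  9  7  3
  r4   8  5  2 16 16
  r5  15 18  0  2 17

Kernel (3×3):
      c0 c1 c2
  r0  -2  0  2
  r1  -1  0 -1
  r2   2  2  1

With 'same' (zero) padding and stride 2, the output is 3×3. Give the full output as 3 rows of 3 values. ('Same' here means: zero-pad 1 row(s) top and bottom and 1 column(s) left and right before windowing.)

22 25 27
53 10 -6
43 31 8

Output[0,0]: The receptive field on the zero-padded input at this output position is [0 0 0 / 0 4 18 / 0 12 16]. Elementwise product with the kernel and sum: 0·-2 + 0·2 + 0·-1 + 18·-1 + 0·2 + 12·2 + 16·1.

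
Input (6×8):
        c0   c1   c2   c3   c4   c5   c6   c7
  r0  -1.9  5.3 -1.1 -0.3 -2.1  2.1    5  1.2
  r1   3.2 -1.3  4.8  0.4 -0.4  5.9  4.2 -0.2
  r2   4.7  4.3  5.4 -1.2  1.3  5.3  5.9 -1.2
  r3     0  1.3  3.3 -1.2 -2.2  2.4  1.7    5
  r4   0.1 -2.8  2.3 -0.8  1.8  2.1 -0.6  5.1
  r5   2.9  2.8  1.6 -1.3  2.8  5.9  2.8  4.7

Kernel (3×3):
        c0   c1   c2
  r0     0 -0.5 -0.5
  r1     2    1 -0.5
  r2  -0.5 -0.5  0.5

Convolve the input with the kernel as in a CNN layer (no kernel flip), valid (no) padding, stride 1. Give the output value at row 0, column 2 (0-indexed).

The receptive field on the input at this output position is [-1.1 -0.3 -2.1 / 4.8 0.4 -0.4 / 5.4 -1.2 1.3]. Elementwise product with the kernel and sum: -0.3·-0.5 + -2.1·-0.5 + 4.8·2 + 0.4·1 + -0.4·-0.5 + 5.4·-0.5 + -1.2·-0.5 + 1.3·0.5.

9.95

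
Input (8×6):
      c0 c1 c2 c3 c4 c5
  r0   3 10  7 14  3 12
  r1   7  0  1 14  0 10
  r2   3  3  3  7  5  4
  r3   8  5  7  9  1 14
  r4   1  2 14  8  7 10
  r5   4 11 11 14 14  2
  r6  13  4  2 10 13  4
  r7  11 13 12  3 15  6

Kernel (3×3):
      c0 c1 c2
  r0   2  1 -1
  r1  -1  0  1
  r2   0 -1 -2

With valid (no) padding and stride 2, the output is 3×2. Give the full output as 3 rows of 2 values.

-6 7
-25 -20
-11 -4

Output[0,0]: The receptive field on the input at this output position is [3 10 7 / 7 0 1 / 3 3 3]. Elementwise product with the kernel and sum: 3·2 + 10·1 + 7·-1 + 7·-1 + 1·1 + 3·-1 + 3·-2.
Output[0,1]: The receptive field on the input at this output position is [7 14 3 / 1 14 0 / 3 7 5]. Elementwise product with the kernel and sum: 7·2 + 14·1 + 3·-1 + 1·-1 + 0·1 + 7·-1 + 5·-2.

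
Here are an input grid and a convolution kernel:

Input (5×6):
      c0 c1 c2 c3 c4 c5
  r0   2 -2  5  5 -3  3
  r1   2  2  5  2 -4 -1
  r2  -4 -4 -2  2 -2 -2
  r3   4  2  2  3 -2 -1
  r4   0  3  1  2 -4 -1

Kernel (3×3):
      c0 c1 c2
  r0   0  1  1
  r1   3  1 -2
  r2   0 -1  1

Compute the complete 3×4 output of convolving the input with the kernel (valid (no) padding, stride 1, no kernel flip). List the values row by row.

Output[0,0]: The receptive field on the input at this output position is [2 -2 5 / 2 2 5 / -4 -4 -2]. Elementwise product with the kernel and sum: -2·1 + 5·1 + 2·3 + 2·1 + 5·-2 + -4·-1 + -2·1.

3 21 23 4
-5 -10 -7 4
2 3 7 8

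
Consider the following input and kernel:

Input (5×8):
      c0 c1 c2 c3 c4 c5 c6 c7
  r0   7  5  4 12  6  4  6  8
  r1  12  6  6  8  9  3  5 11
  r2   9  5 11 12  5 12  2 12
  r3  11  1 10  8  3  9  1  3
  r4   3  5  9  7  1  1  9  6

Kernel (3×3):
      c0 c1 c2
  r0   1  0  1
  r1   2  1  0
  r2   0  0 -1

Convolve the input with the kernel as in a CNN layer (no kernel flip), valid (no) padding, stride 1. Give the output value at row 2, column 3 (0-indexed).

The receptive field on the input at this output position is [12 5 12 / 8 3 9 / 7 1 1]. Elementwise product with the kernel and sum: 12·1 + 12·1 + 8·2 + 3·1 + 1·-1.

42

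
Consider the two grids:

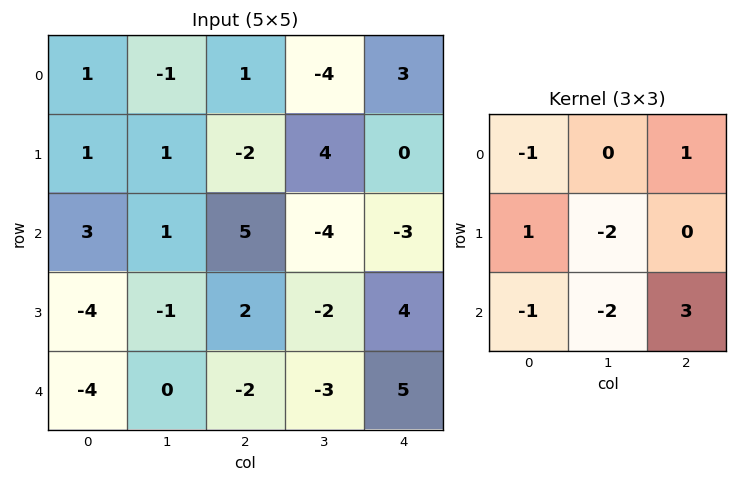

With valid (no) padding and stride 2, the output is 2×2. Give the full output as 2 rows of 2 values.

Output[0,0]: The receptive field on the input at this output position is [1 -1 1 / 1 1 -2 / 3 1 5]. Elementwise product with the kernel and sum: 1·-1 + 1·1 + 1·1 + 1·-2 + 3·-1 + 1·-2 + 5·3.
Output[0,1]: The receptive field on the input at this output position is [1 -4 3 / -2 4 0 / 5 -4 -3]. Elementwise product with the kernel and sum: 1·-1 + 3·1 + -2·1 + 4·-2 + 5·-1 + -4·-2 + -3·3.

9 -14
-2 21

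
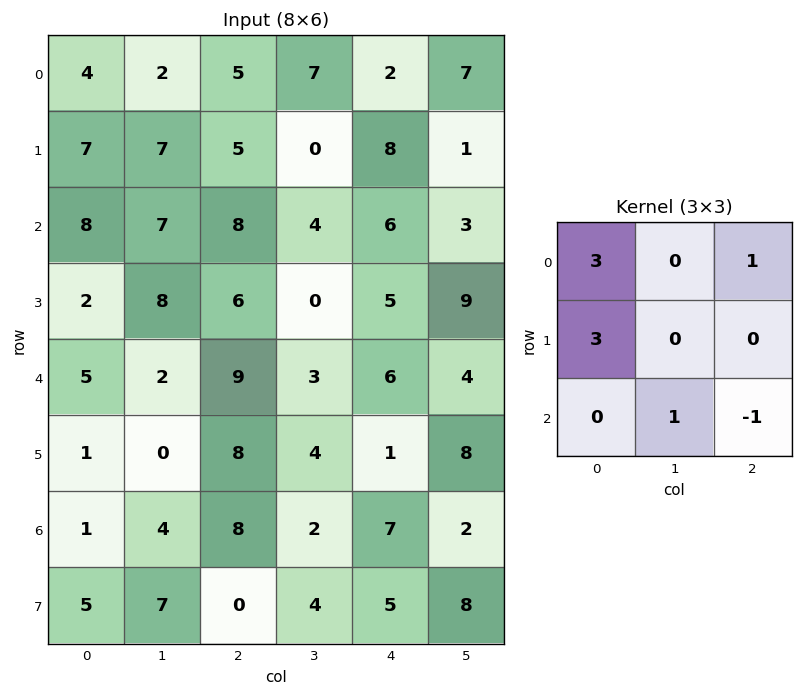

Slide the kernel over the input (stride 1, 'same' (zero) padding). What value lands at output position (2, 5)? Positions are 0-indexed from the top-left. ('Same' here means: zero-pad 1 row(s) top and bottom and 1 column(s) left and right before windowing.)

51

The receptive field on the zero-padded input at this output position is [8 1 0 / 6 3 0 / 5 9 0]. Elementwise product with the kernel and sum: 8·3 + 0·1 + 6·3 + 9·1 + 0·-1.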